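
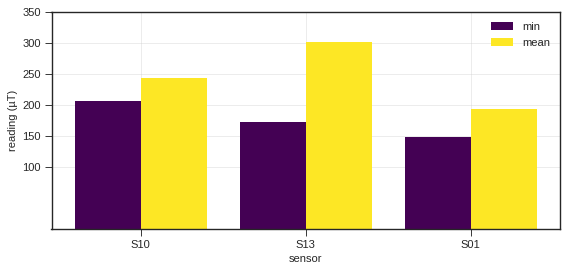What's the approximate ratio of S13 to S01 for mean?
≈ 1.5×

S13 ≈ 300, S01 ≈ 200; 300/200 ≈ 1.5.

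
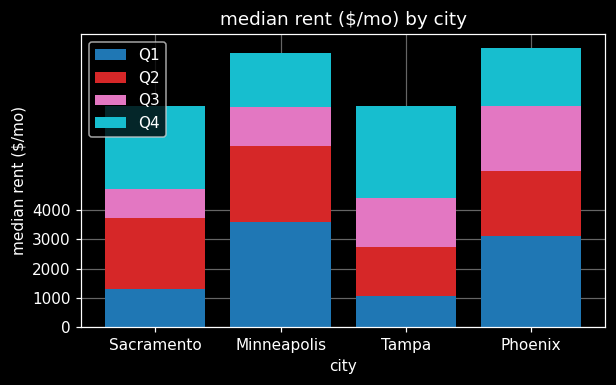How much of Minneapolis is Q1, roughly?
≈ 4000

Q1 top ≈ 4000, bottom ≈ 0; segment ≈ 4000.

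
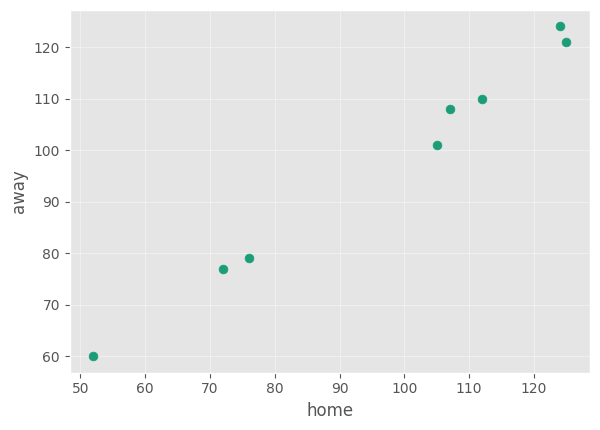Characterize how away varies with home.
positive, strong

Points are positively correlated; strong (|r| ≈ 1.0).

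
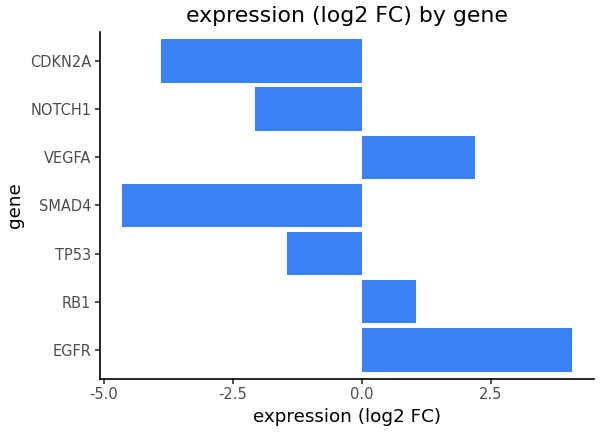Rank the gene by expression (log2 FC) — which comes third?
RB1

Top 4: EGFR ≈ 4, VEGFA ≈ 2, RB1 ≈ 1, TP53 ≈ -1.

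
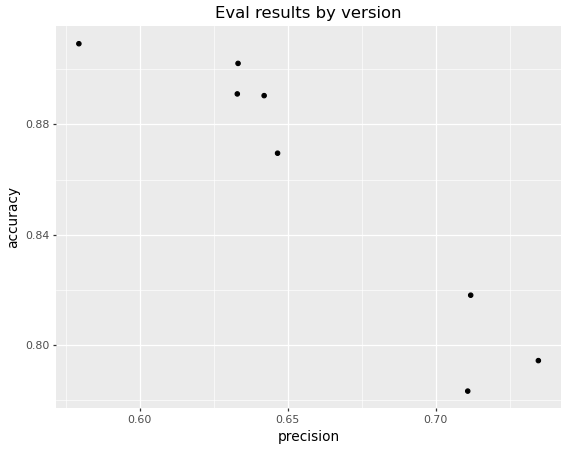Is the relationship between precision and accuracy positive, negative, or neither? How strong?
Points are negatively correlated; strong (|r| ≈ 0.9).

negative, strong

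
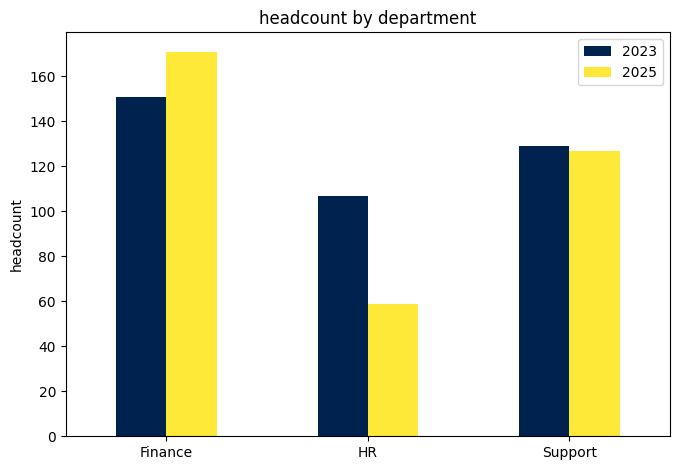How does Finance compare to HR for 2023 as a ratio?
Finance ≈ 160, HR ≈ 100; 160/100 ≈ 1.6.

≈ 1.6×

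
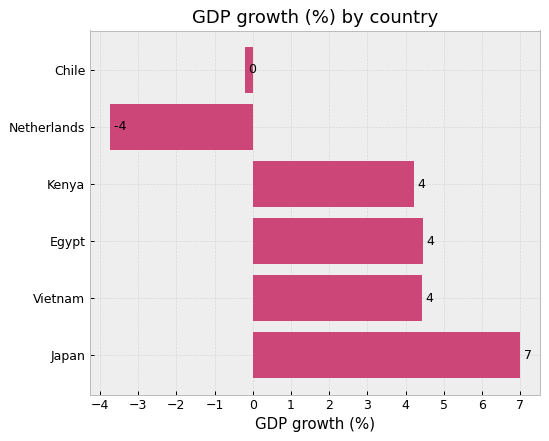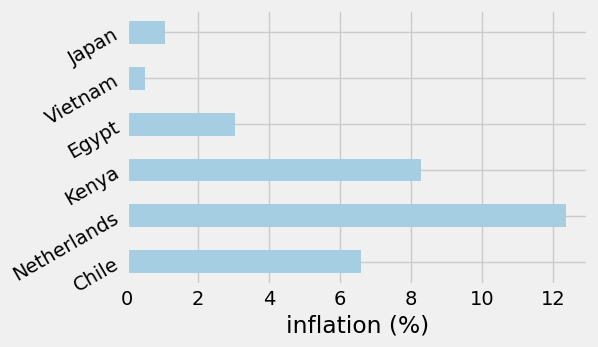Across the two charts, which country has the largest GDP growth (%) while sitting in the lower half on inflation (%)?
Japan

Chart 2 median inflation (%) ≈ 4; below-median countries: Egypt, Vietnam, Japan. Among those, Japan has the highest GDP growth (%) (≈ 7).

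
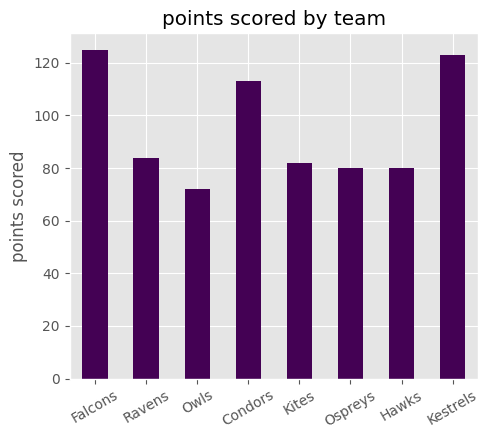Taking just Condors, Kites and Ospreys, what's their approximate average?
(120 + 80 + 80) / 3 ≈ 93.

≈ 93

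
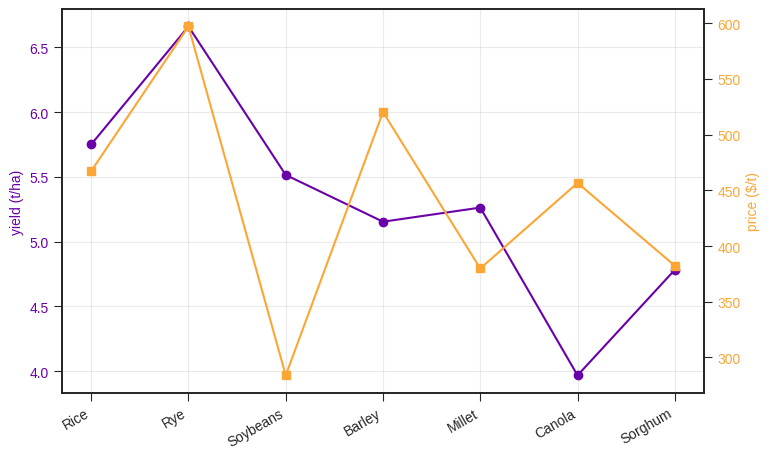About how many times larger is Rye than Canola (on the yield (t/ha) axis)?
Rye ≈ 6.5, Canola ≈ 4.0; 6.5/4.0 ≈ 1.62.

≈ 1.62×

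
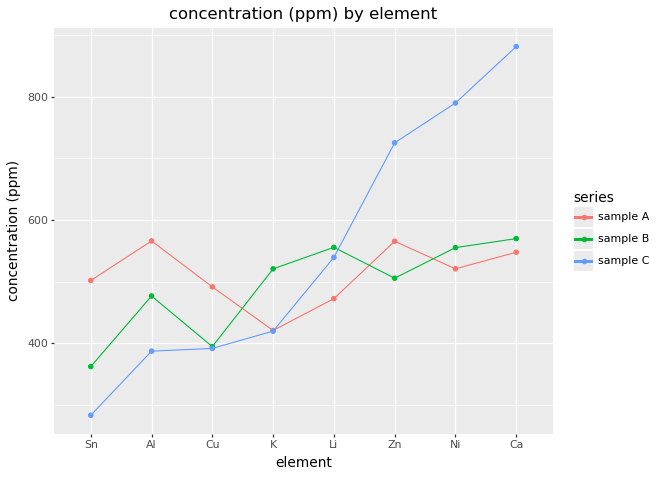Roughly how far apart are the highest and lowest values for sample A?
Max Al ≈ 550, min K ≈ 400; range ≈ 150.

≈ 150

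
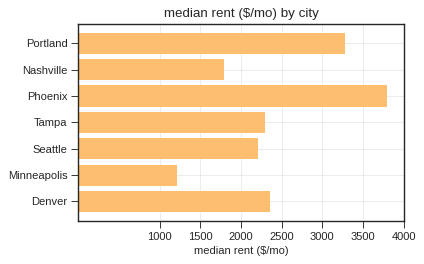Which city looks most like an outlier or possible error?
Phoenix

Phoenix ≈ 4000; the rest sit between ≈ 1000 and ≈ 3500.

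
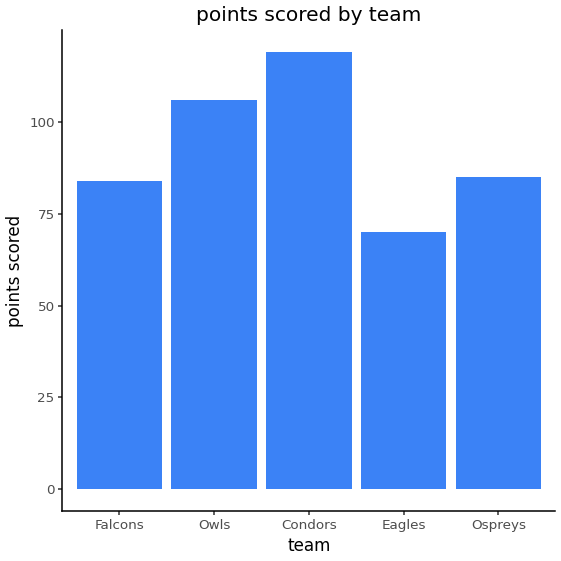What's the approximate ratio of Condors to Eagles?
≈ 1.71×

Condors ≈ 120, Eagles ≈ 70; 120/70 ≈ 1.71.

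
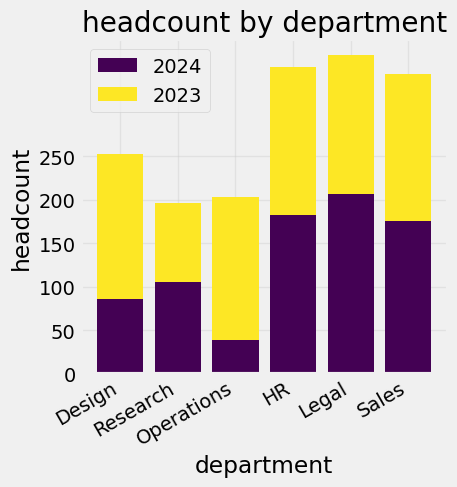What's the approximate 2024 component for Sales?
≈ 200

2024 top ≈ 200, bottom ≈ 0; segment ≈ 200.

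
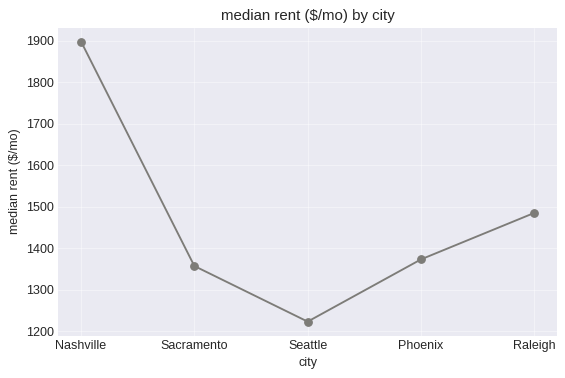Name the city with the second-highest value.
Top 3: Nashville ≈ 1900, Raleigh ≈ 1500, Phoenix ≈ 1400.

Raleigh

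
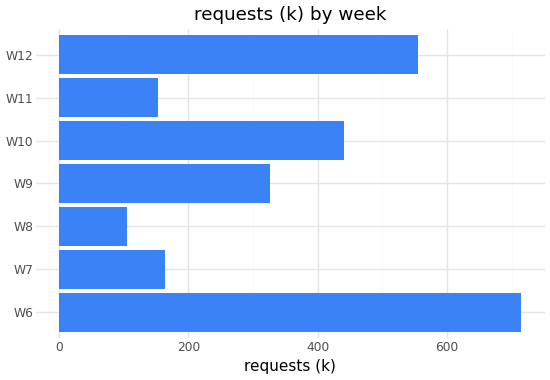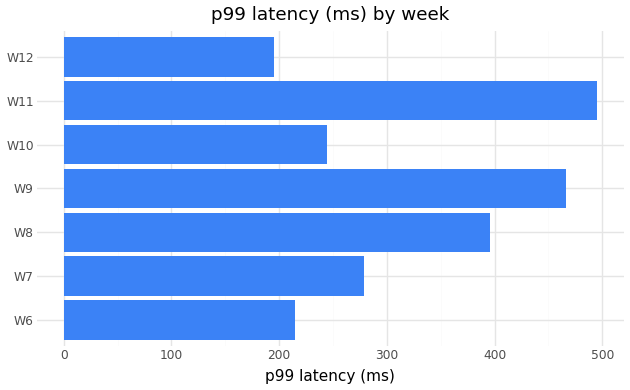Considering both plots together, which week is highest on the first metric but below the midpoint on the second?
W6

Chart 2 median p99 latency (ms) ≈ 300; below-median weeks: W6, W10, W12. Among those, W6 has the highest requests (k) (≈ 700).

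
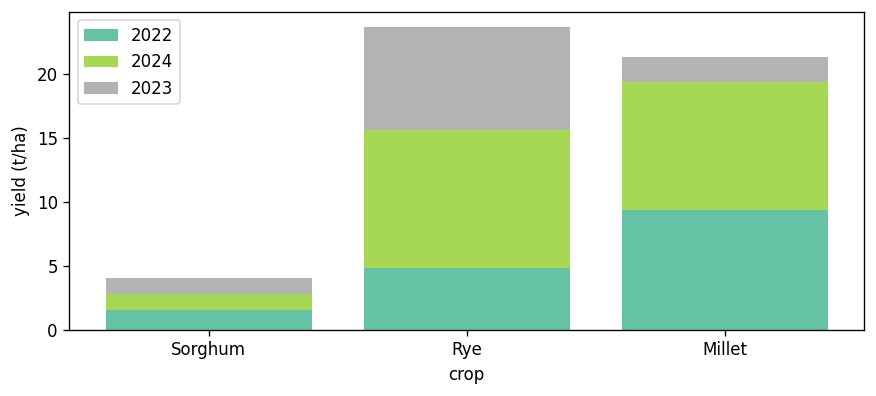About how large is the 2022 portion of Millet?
2022 top ≈ 10, bottom ≈ 0; segment ≈ 10.

≈ 10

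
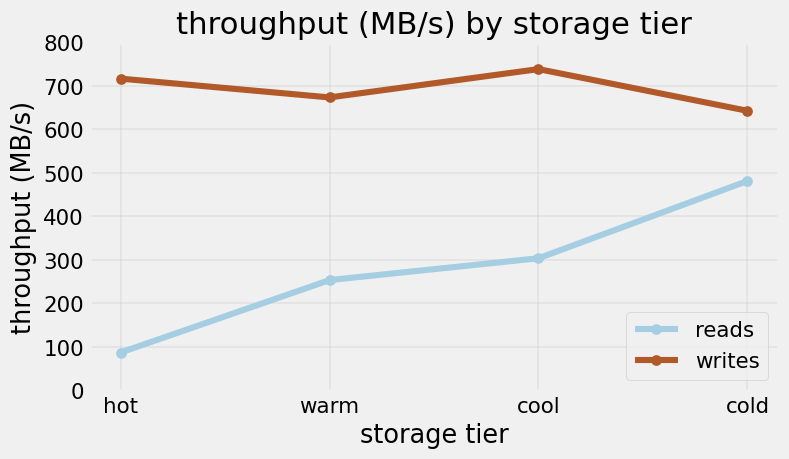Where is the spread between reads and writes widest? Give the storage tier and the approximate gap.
hot, ≈ 600 MB/s

hot: reads ≈ 100, writes ≈ 700 → gap ≈ 600. Next-largest (cool) is only ≈ 400.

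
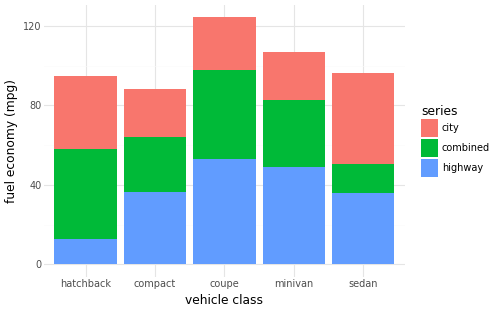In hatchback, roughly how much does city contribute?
≈ 40

city top ≈ 100, bottom ≈ 60; segment ≈ 40.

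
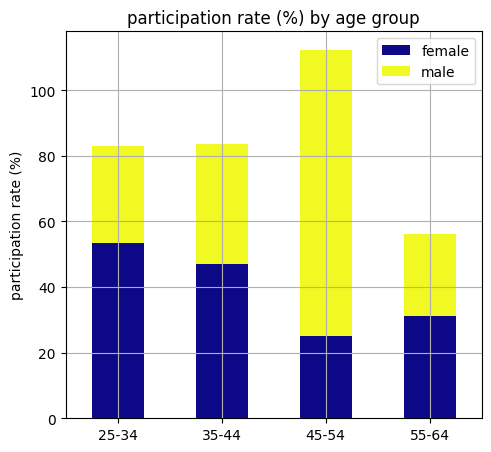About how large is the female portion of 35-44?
≈ 50

female top ≈ 50, bottom ≈ 0; segment ≈ 50.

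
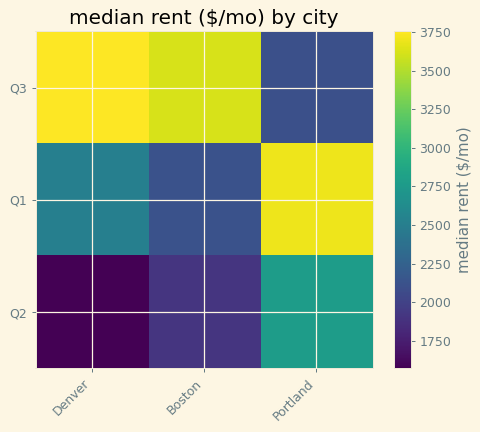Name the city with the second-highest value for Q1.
Top 3 for Q1: Portland ≈ 3600, Denver ≈ 2600, Boston ≈ 2200.

Denver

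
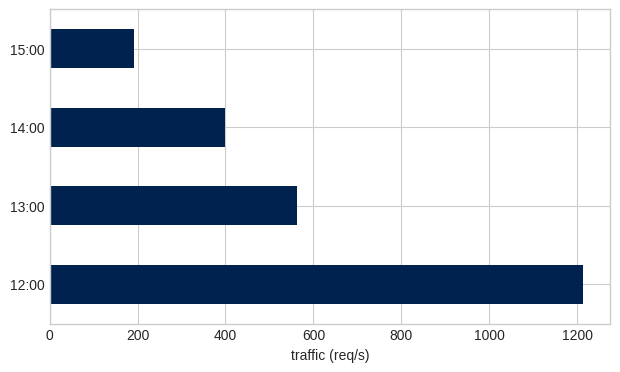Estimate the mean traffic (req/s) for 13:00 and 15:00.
(600 + 200) / 2 ≈ 400.

≈ 400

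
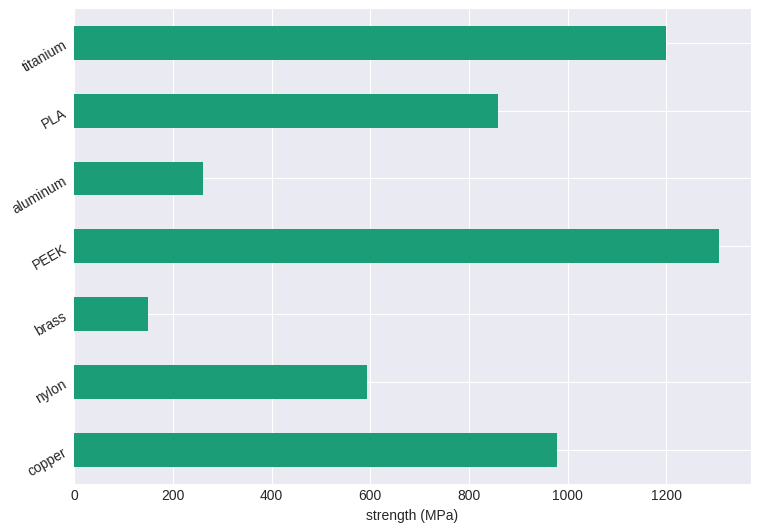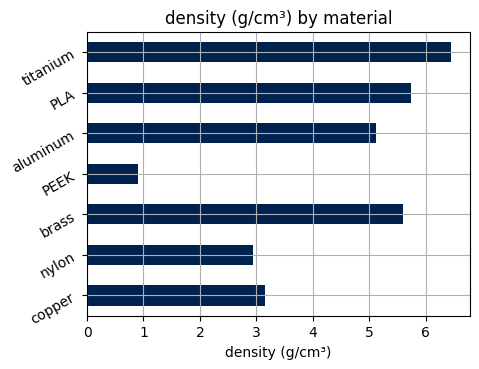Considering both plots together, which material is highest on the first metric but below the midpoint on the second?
Chart 2 median density (g/cm³) ≈ 5; below-median materials: copper, nylon, PEEK. Among those, PEEK has the highest strength (MPa) (≈ 1400).

PEEK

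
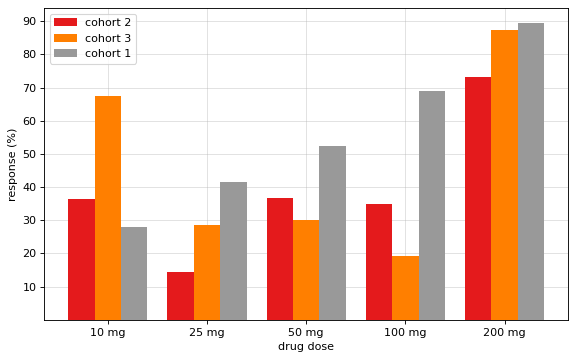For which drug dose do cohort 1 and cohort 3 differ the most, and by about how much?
100 mg, ≈ 50 %

100 mg: cohort 1 ≈ 70, cohort 3 ≈ 20 → gap ≈ 50. Next-largest (10 mg) is only ≈ 40.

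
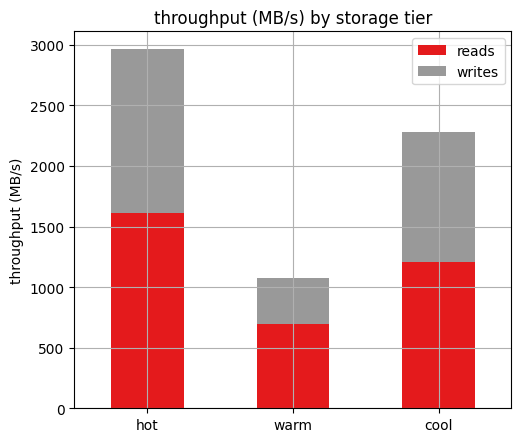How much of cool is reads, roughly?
≈ 1000

reads top ≈ 1000, bottom ≈ 0; segment ≈ 1000.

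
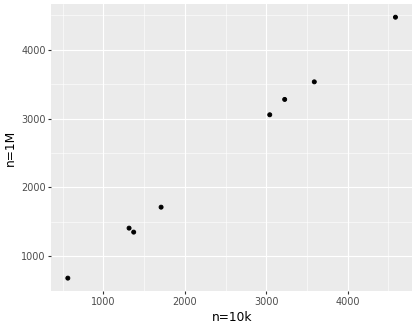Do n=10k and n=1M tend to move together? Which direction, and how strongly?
Points are positively correlated; strong (|r| ≈ 1.0).

positive, strong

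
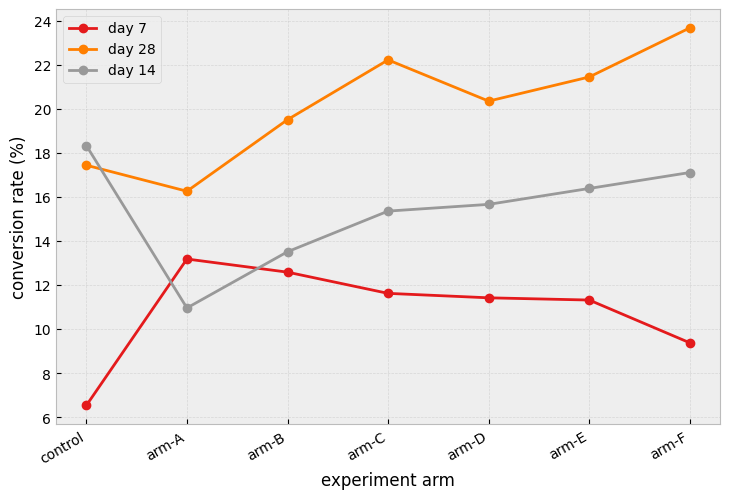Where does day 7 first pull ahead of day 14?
arm-A

control: day 7 ≈ 6 vs day 14 ≈ 18 (not yet); arm-A: day 7 ≈ 14 vs day 14 ≈ 10 (first crossover).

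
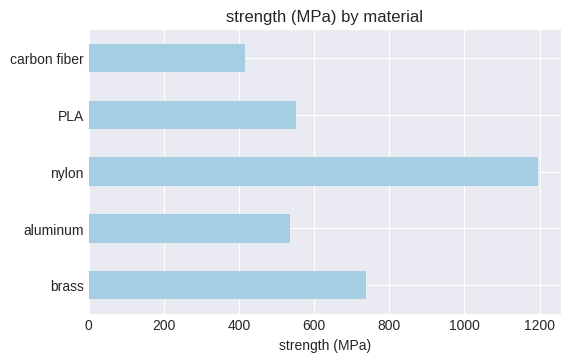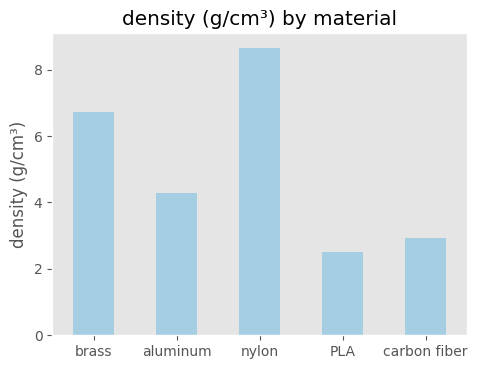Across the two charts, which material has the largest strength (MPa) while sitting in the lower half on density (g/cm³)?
PLA

Chart 2 median density (g/cm³) ≈ 4; below-median materials: PLA, carbon fiber. Among those, PLA has the highest strength (MPa) (≈ 600).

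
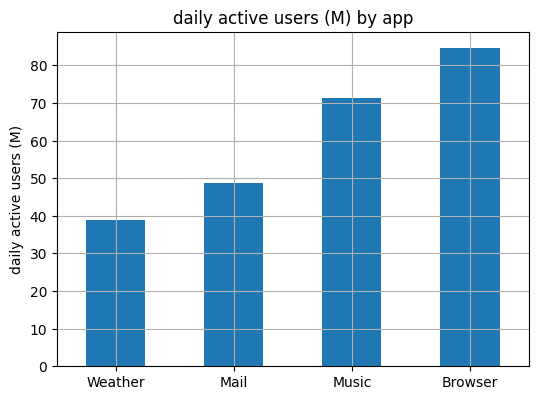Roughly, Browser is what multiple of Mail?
≈ 1.6×

Browser ≈ 80, Mail ≈ 50; 80/50 ≈ 1.6.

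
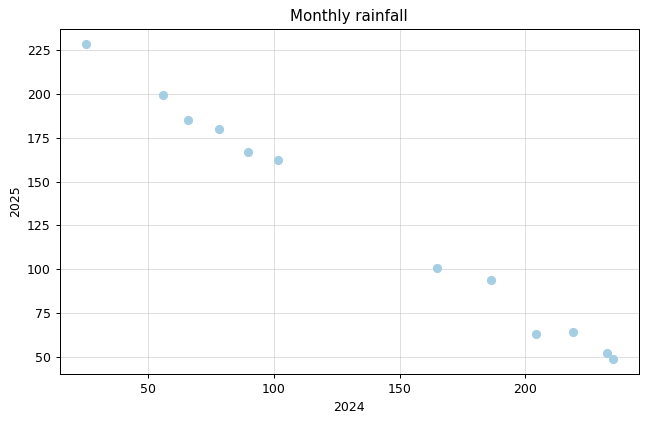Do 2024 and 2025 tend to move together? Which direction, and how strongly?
negative, strong

Points are negatively correlated; strong (|r| ≈ 1.0).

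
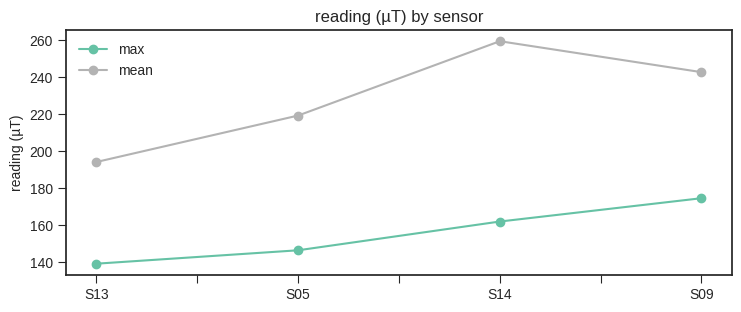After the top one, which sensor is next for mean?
S09

Top 3 for mean: S14 ≈ 260, S09 ≈ 240, S05 ≈ 220.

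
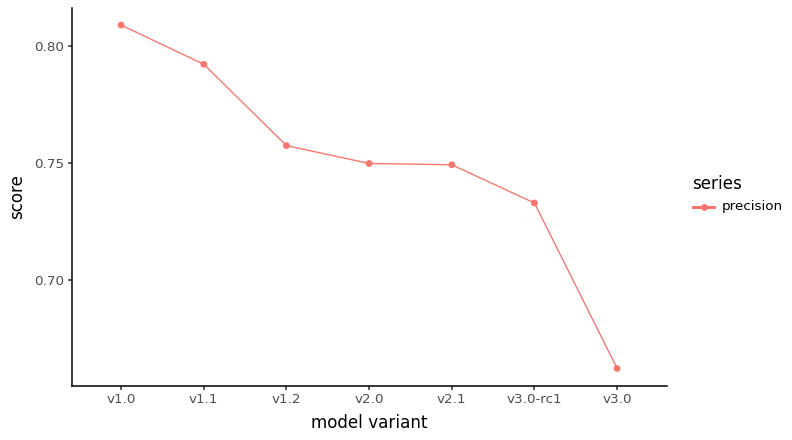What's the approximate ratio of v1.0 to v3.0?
≈ 1.21×

v1.0 ≈ 0.80, v3.0 ≈ 0.66; 0.80/0.66 ≈ 1.21.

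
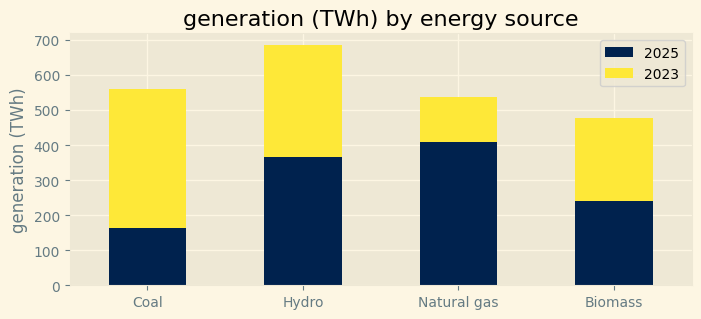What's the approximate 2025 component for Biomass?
≈ 200

2025 top ≈ 200, bottom ≈ 0; segment ≈ 200.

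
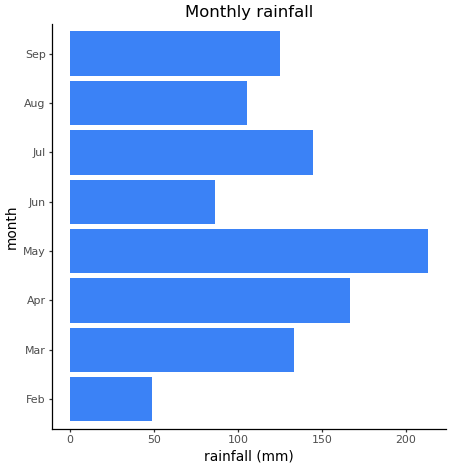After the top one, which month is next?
Apr

Top 3: May ≈ 220, Apr ≈ 160, Jul ≈ 140.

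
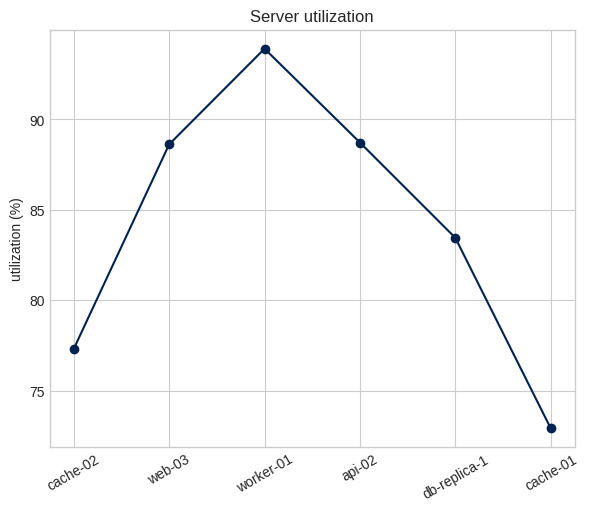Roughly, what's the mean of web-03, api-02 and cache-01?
≈ 83

(88 + 88 + 72) / 3 ≈ 83.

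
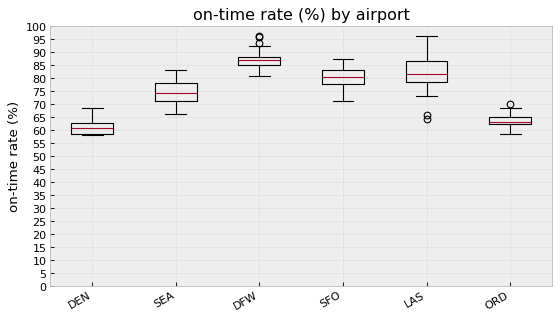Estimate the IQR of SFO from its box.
Q3 ≈ 85, Q1 ≈ 80; IQR ≈ 5.

≈ 5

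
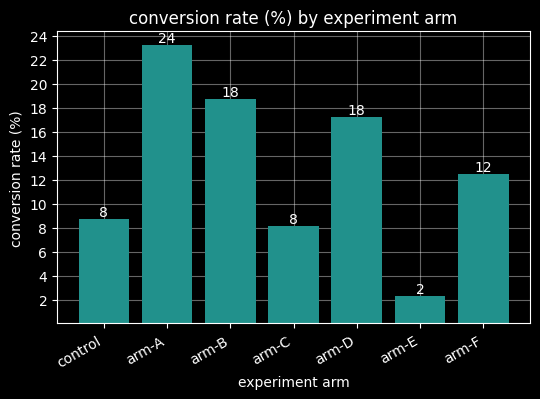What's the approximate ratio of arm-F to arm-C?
arm-F ≈ 12, arm-C ≈ 8; 12/8 ≈ 1.5.

≈ 1.5×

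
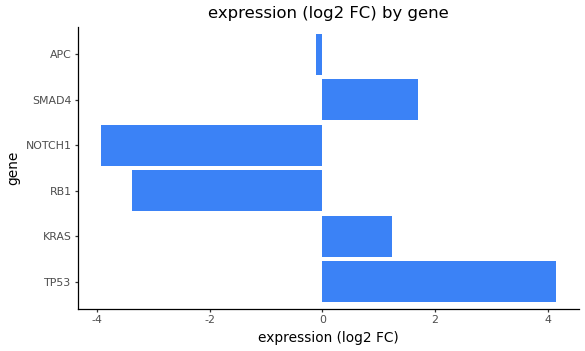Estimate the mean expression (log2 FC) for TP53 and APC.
≈ 2

(4 + 0) / 2 ≈ 2.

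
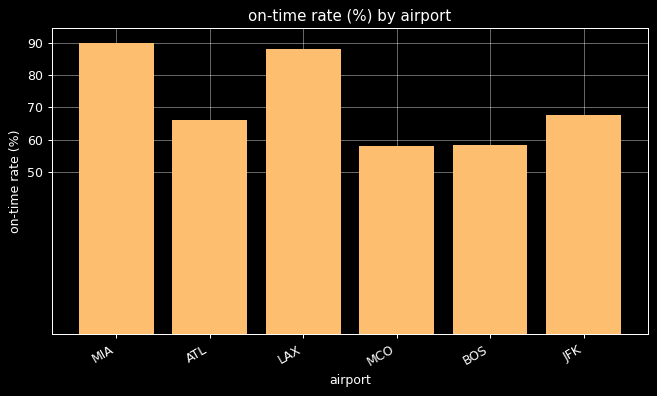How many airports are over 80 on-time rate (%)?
Above 80: MIA, LAX.

2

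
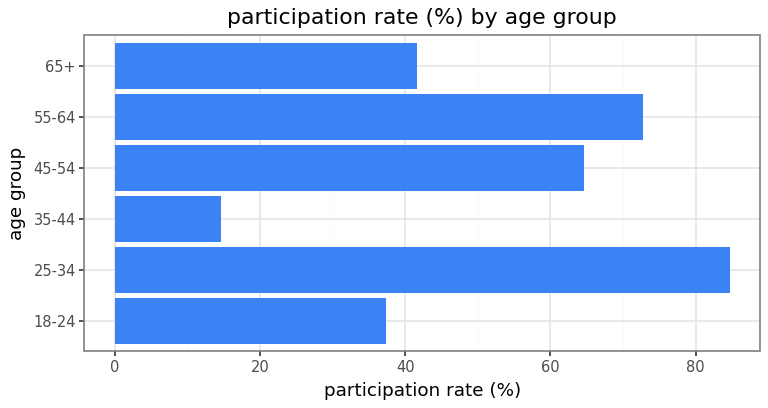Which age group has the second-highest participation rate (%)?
Top 3: 25-34 ≈ 80, 55-64 ≈ 70, 45-54 ≈ 60.

55-64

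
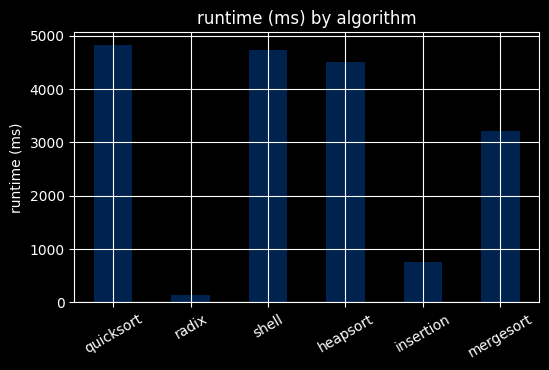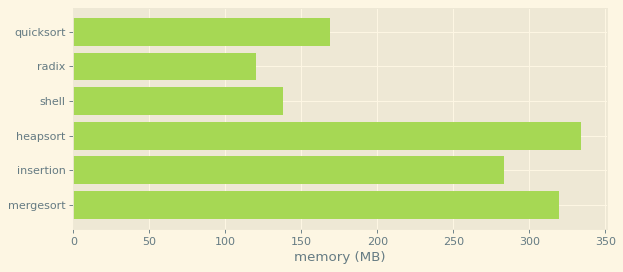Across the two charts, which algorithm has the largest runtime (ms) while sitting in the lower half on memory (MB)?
quicksort

Chart 2 median memory (MB) ≈ 250; below-median algorithms: quicksort, radix, shell. Among those, quicksort has the highest runtime (ms) (≈ 5000).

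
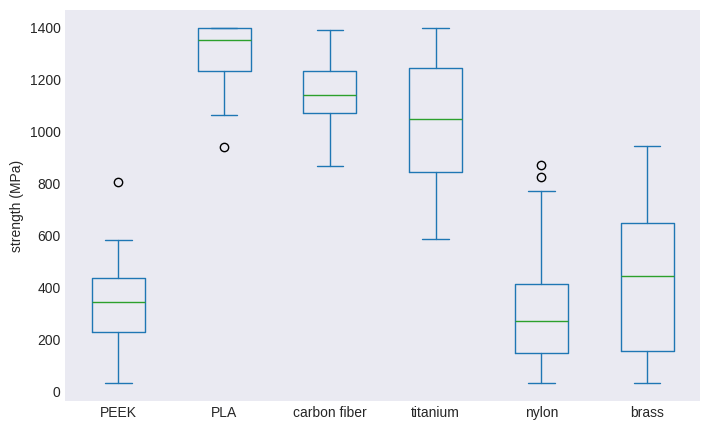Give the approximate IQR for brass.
Q3 ≈ 600, Q1 ≈ 200; IQR ≈ 400.

≈ 400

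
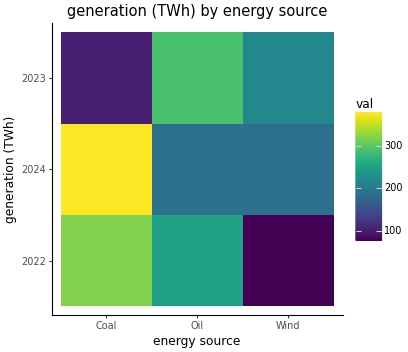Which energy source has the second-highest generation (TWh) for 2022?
Oil

Top 3 for 2022: Coal ≈ 300, Oil ≈ 250, Wind ≈ 50.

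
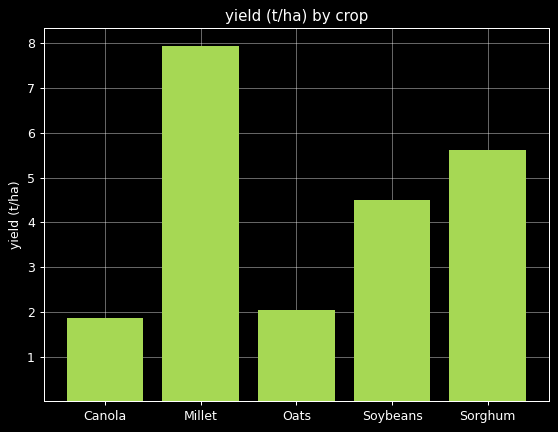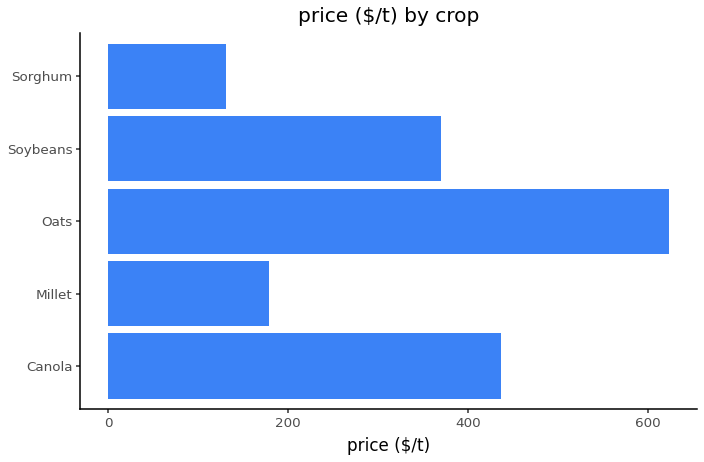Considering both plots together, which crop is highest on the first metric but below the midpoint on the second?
Chart 2 median price ($/t) ≈ 400; below-median crops: Millet, Sorghum. Among those, Millet has the highest yield (t/ha) (≈ 8).

Millet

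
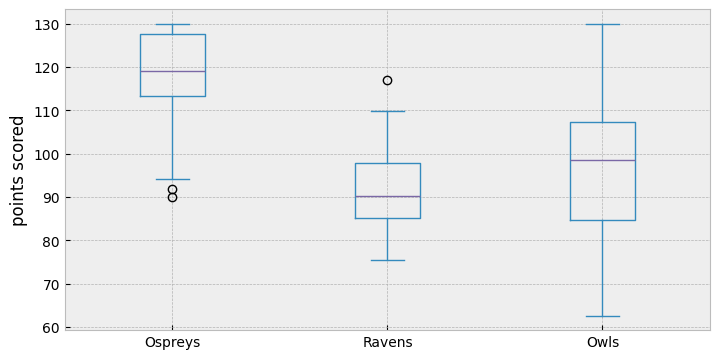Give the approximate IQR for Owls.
Q3 ≈ 105, Q1 ≈ 85; IQR ≈ 20.

≈ 20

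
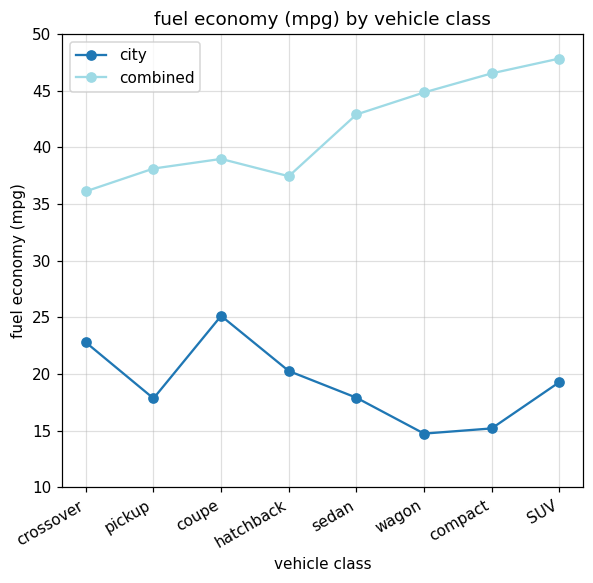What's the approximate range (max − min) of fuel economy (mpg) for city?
Max coupe ≈ 25, min wagon ≈ 15; range ≈ 10.

≈ 10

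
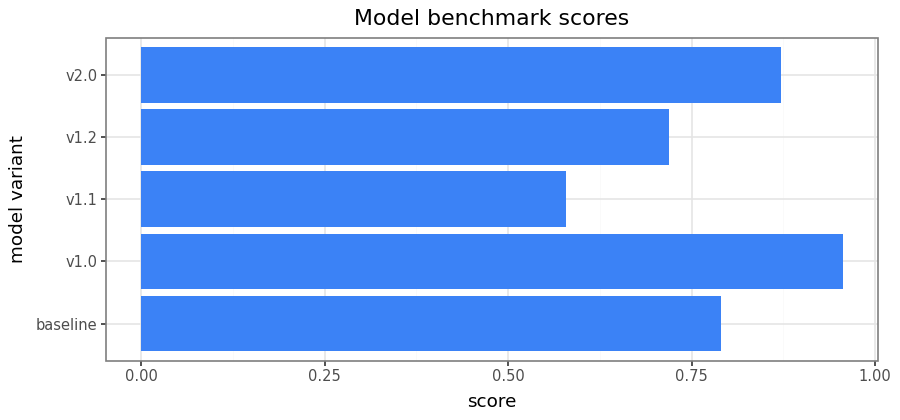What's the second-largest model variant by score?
Top 3: v1.0 ≈ 1.0, v2.0 ≈ 0.9, baseline ≈ 0.8.

v2.0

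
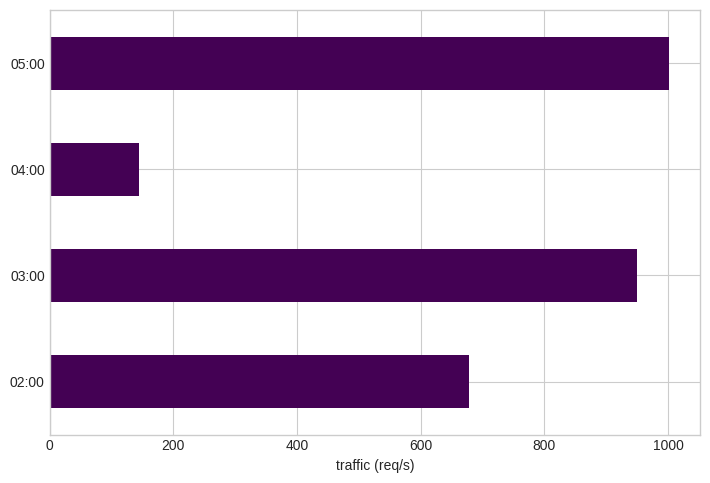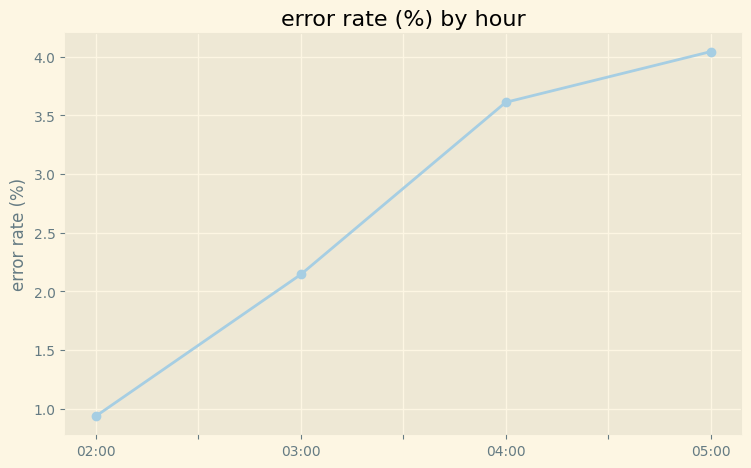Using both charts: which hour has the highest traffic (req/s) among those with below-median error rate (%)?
Chart 2 median error rate (%) ≈ 3; below-median hours: 02:00, 03:00. Among those, 03:00 has the highest traffic (req/s) (≈ 1000).

03:00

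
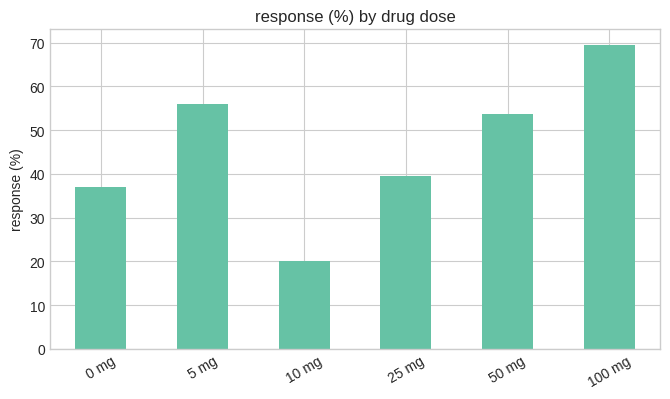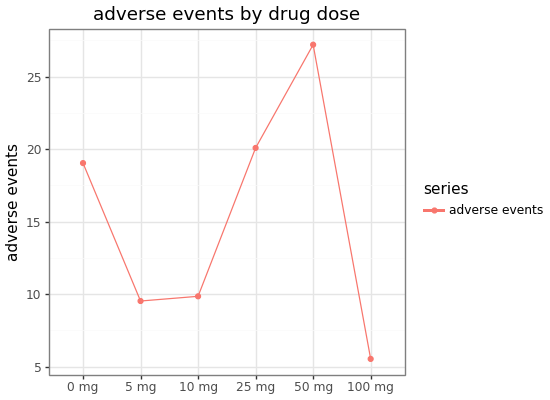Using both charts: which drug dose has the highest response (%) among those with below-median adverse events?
100 mg

Chart 2 median adverse events ≈ 15; below-median drug doses: 5 mg, 10 mg, 100 mg. Among those, 100 mg has the highest response (%) (≈ 70).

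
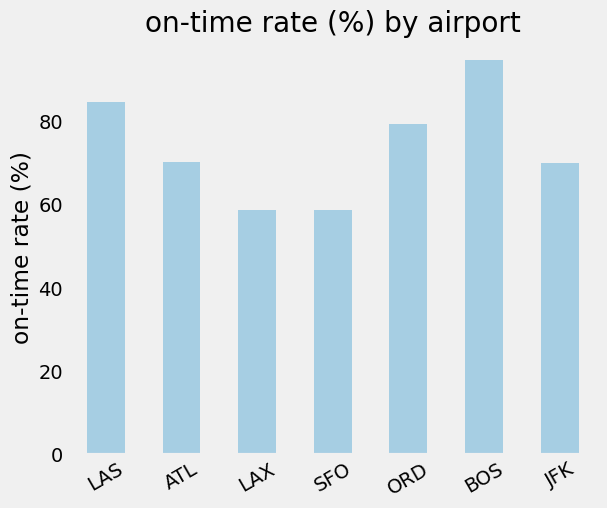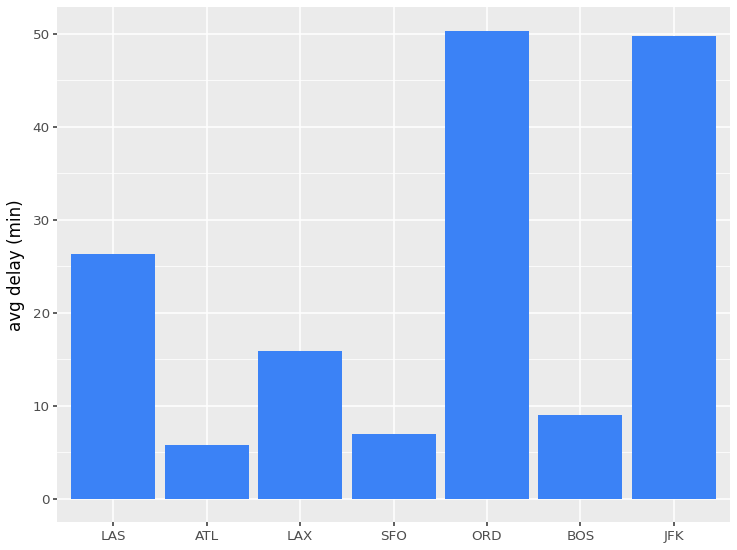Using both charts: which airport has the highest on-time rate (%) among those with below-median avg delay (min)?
BOS

Chart 2 median avg delay (min) ≈ 15; below-median airports: ATL, SFO, BOS. Among those, BOS has the highest on-time rate (%) (≈ 90).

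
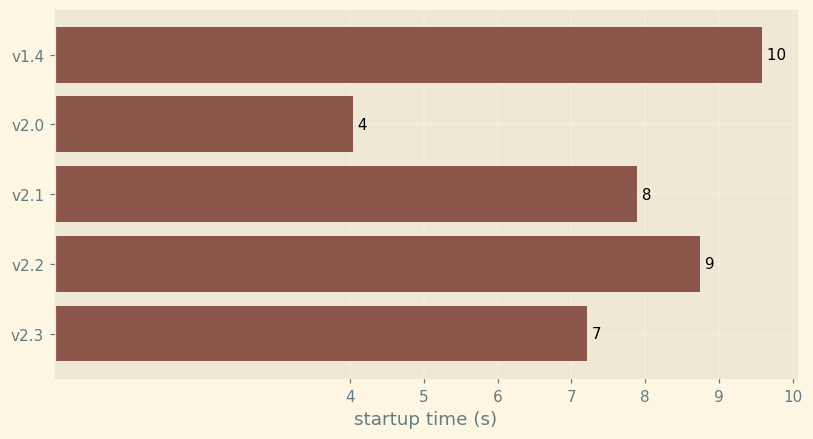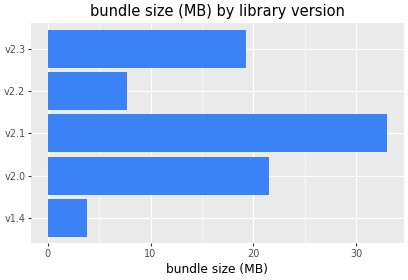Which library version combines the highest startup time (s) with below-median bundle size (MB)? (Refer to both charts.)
Chart 2 median bundle size (MB) ≈ 20; below-median library versions: v1.4, v2.2. Among those, v1.4 has the highest startup time (s) (≈ 10).

v1.4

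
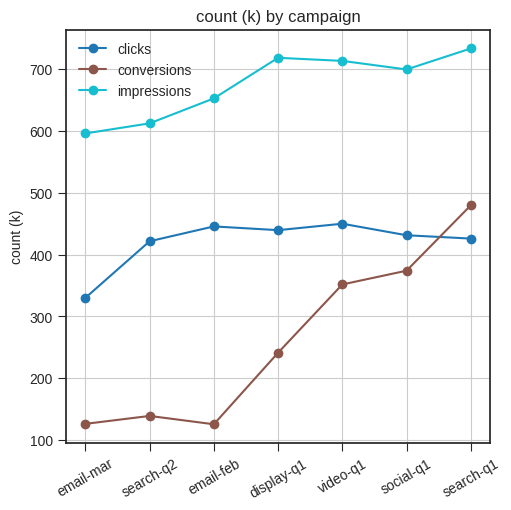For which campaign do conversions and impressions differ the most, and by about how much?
email-feb: conversions ≈ 100, impressions ≈ 700 → gap ≈ 600. Next-largest (display-q1) is only ≈ 500.

email-feb, ≈ 600 k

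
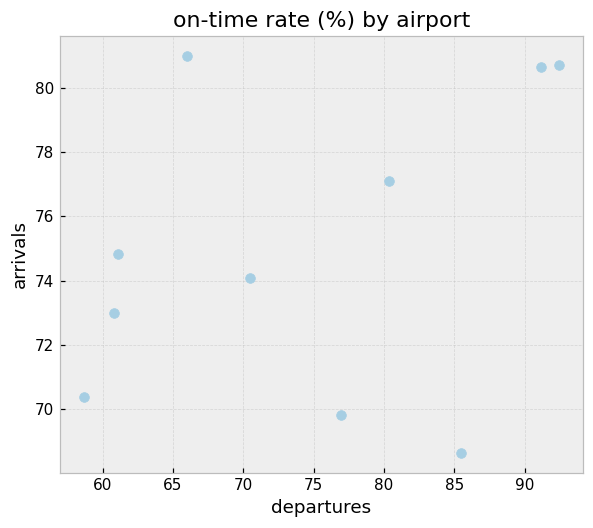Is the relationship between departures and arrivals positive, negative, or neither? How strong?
Points are positively correlated; weak (|r| ≈ 0.3).

positive, weak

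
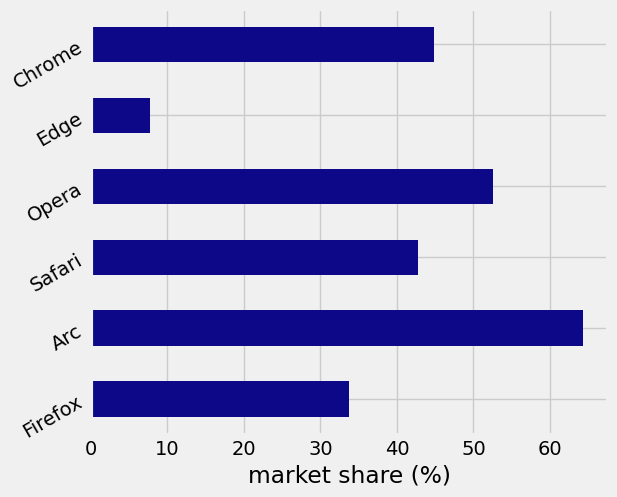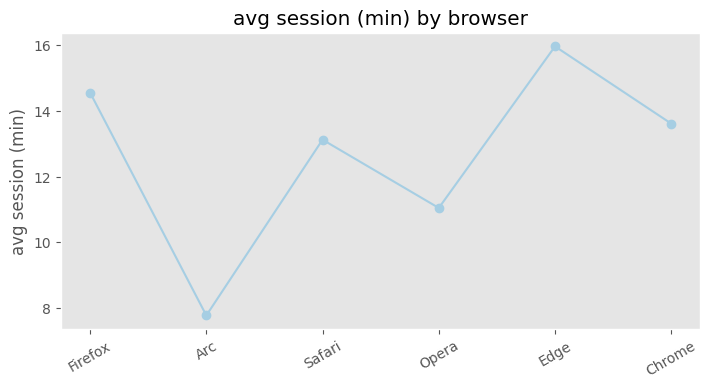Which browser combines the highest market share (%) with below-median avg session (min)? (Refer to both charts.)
Arc

Chart 2 median avg session (min) ≈ 14; below-median browsers: Arc, Safari, Opera. Among those, Arc has the highest market share (%) (≈ 60).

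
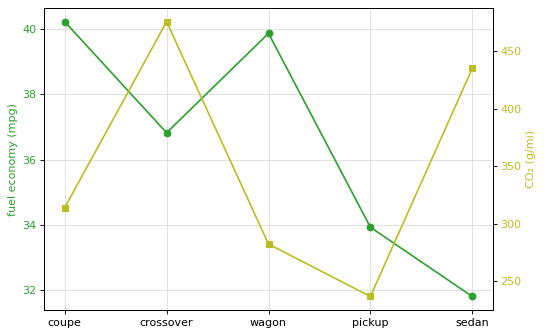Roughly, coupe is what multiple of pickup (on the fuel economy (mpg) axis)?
coupe ≈ 40, pickup ≈ 34; 40/34 ≈ 1.18.

≈ 1.18×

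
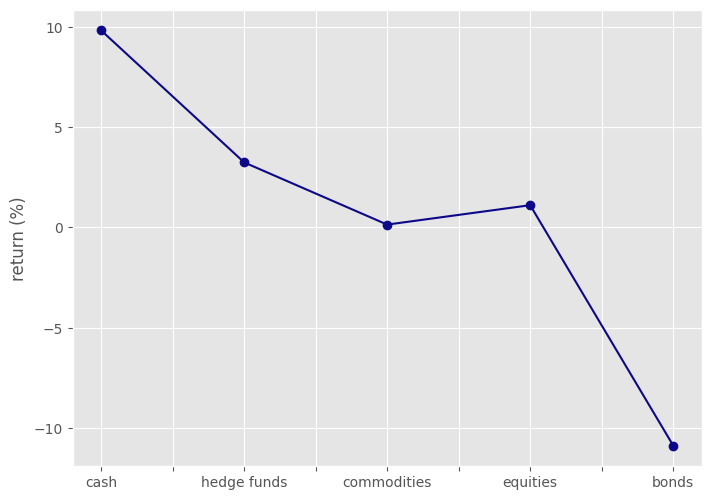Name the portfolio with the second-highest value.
hedge funds

Top 3: cash ≈ 10, hedge funds ≈ 4, equities ≈ 2.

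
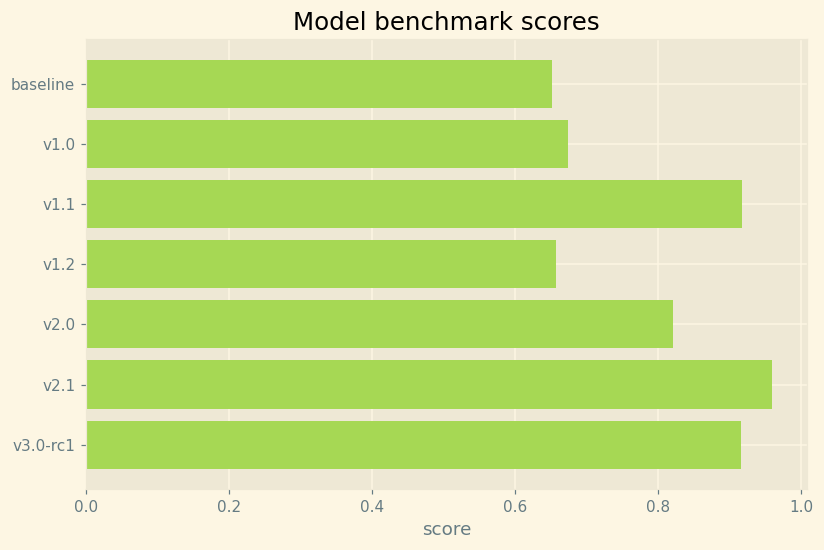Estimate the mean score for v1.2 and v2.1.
(0.7 + 1.0) / 2 ≈ 0.85.

≈ 0.85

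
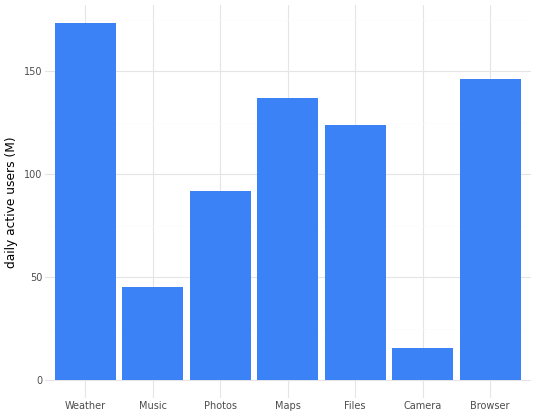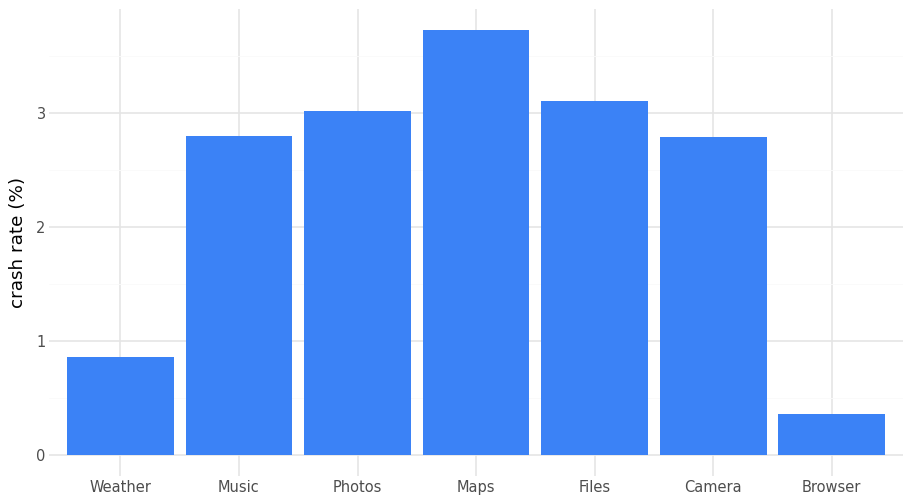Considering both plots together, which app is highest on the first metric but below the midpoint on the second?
Chart 2 median crash rate (%) ≈ 3; below-median apps: Weather, Camera, Browser. Among those, Weather has the highest daily active users (M) (≈ 180).

Weather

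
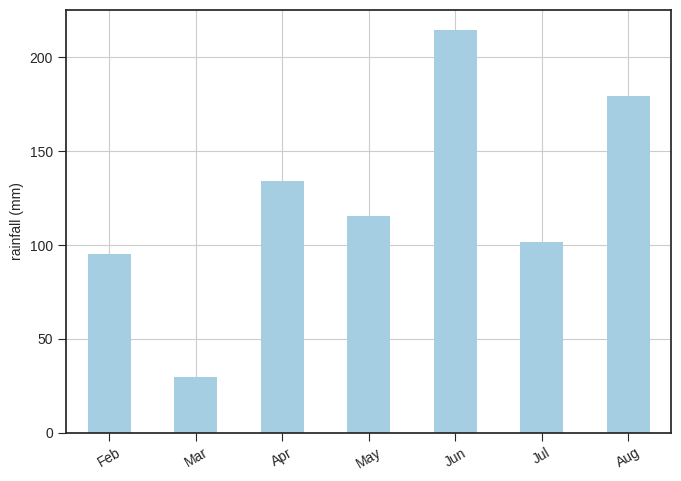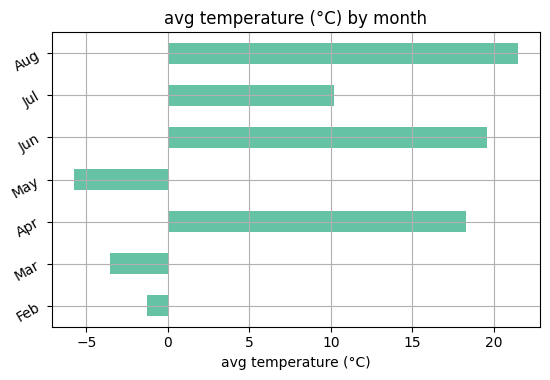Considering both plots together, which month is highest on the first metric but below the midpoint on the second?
May

Chart 2 median avg temperature (°C) ≈ 10; below-median months: Feb, Mar, May. Among those, May has the highest rainfall (mm) (≈ 120).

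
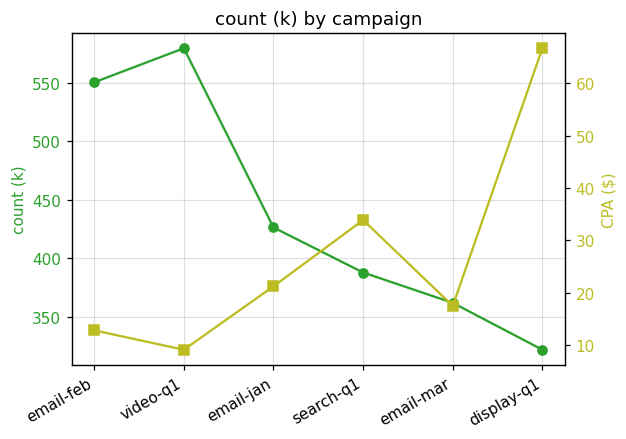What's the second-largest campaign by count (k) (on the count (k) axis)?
Top 3 (on the count (k) axis): video-q1 ≈ 575, email-feb ≈ 550, email-jan ≈ 425.

email-feb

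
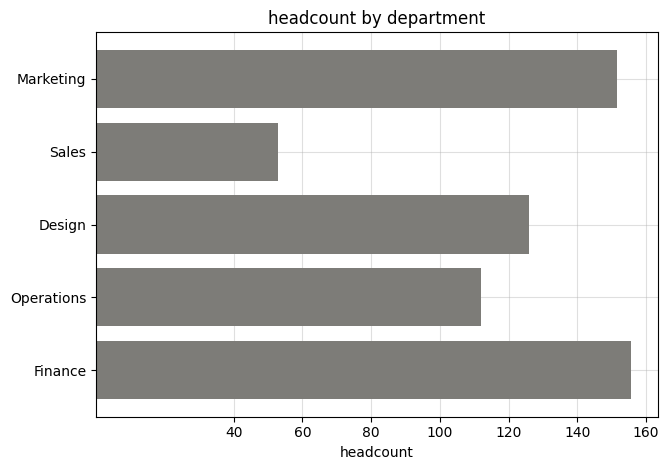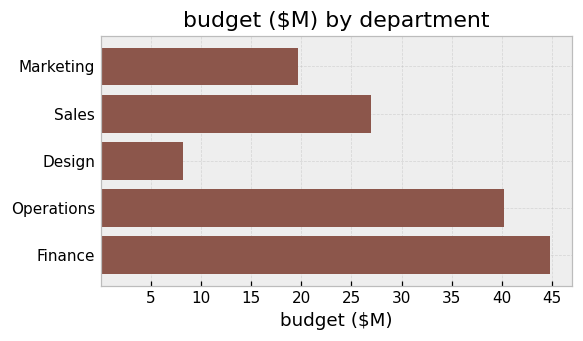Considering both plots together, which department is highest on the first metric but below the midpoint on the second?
Chart 2 median budget ($M) ≈ 25; below-median departments: Marketing, Design. Among those, Marketing has the highest headcount (≈ 160).

Marketing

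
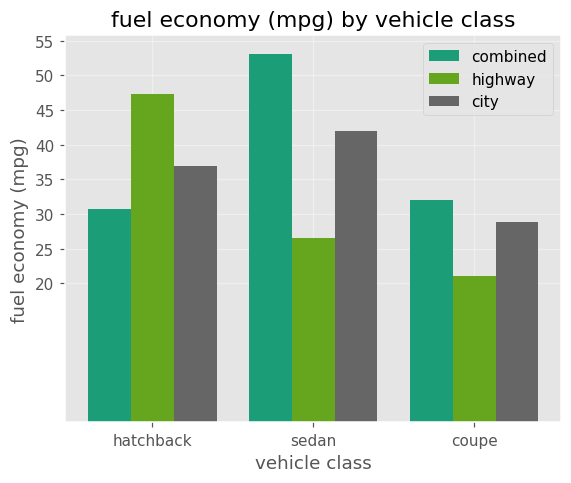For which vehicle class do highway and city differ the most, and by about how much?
sedan, ≈ 15 mpg

sedan: highway ≈ 25, city ≈ 40 → gap ≈ 15. Next-largest (hatchback) is only ≈ 10.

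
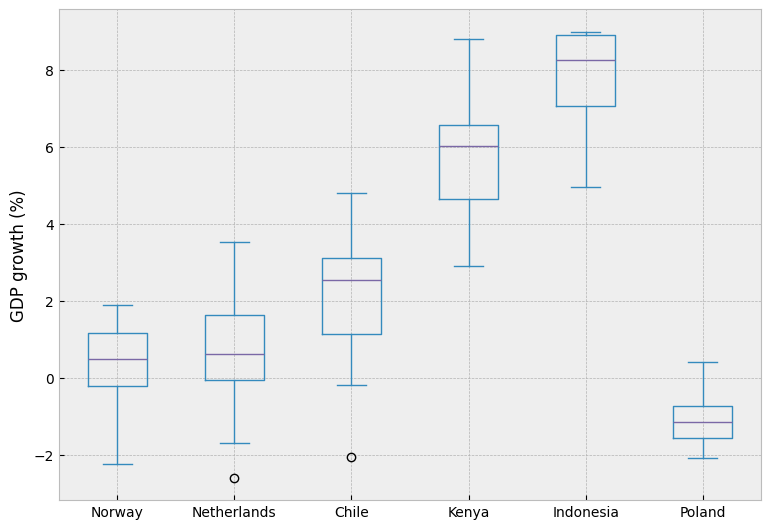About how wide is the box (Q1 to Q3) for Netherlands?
≈ 2

Q3 ≈ 2, Q1 ≈ 0; IQR ≈ 2.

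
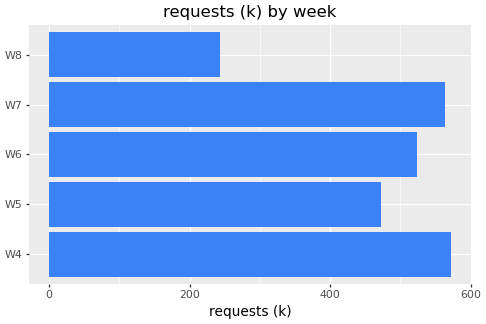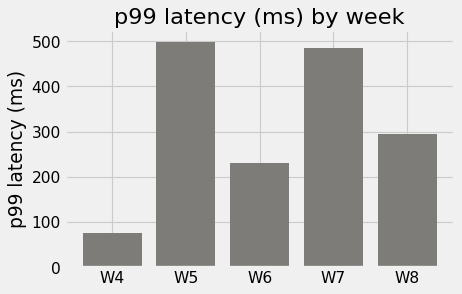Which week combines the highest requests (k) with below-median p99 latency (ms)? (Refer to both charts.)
Chart 2 median p99 latency (ms) ≈ 300; below-median weeks: W4, W6. Among those, W4 has the highest requests (k) (≈ 600).

W4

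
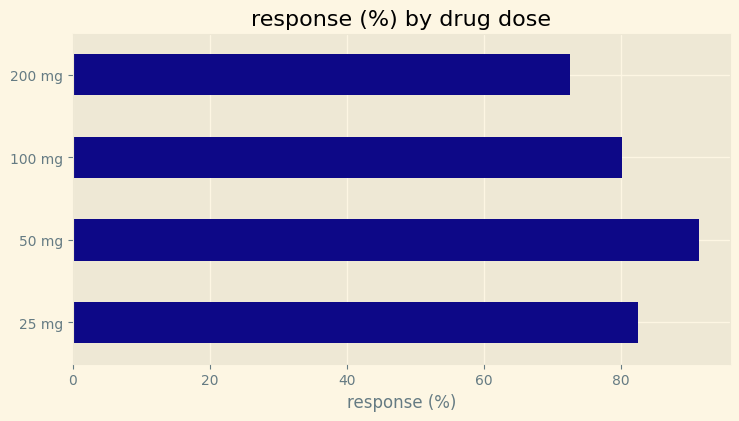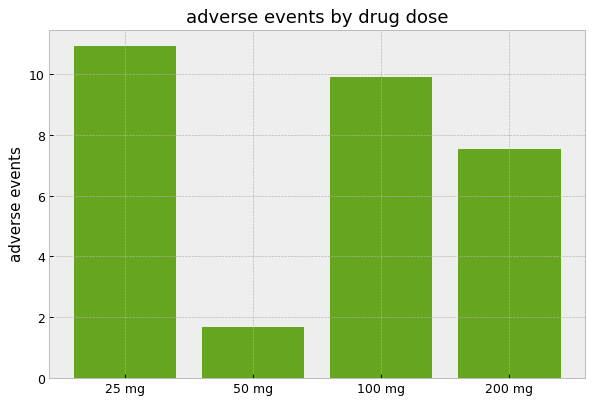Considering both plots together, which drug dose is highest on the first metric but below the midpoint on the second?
50 mg

Chart 2 median adverse events ≈ 8; below-median drug doses: 50 mg, 200 mg. Among those, 50 mg has the highest response (%) (≈ 90).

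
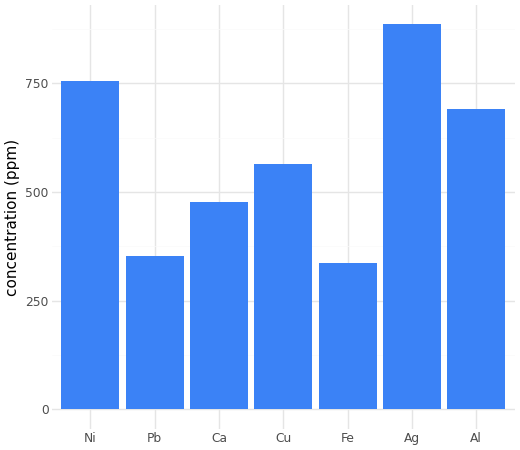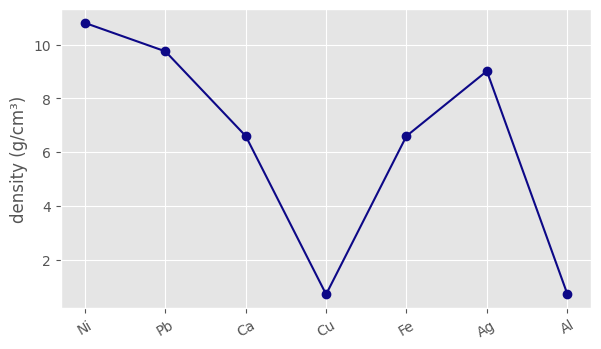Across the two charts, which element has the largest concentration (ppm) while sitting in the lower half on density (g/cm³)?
Chart 2 median density (g/cm³) ≈ 7; below-median elements: Ca, Cu, Al. Among those, Al has the highest concentration (ppm) (≈ 700).

Al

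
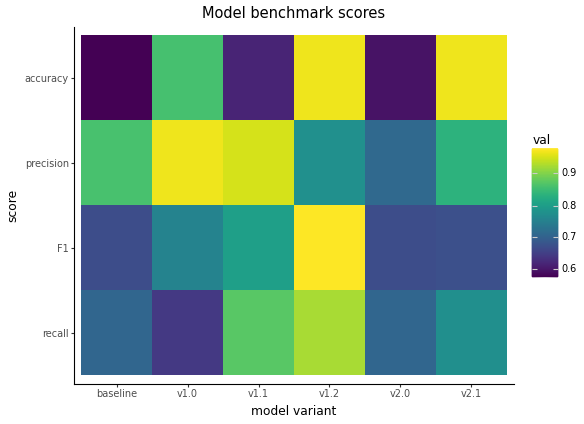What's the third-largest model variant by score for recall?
Top 4 for recall: v1.2 ≈ 0.95, v1.1 ≈ 0.85, v2.1 ≈ 0.75, baseline ≈ 0.70.

v2.1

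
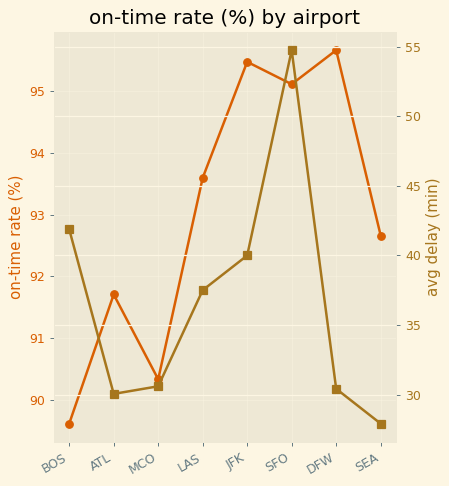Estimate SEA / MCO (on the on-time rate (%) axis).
≈ 1.03×

SEA ≈ 93, MCO ≈ 90; 93/90 ≈ 1.03.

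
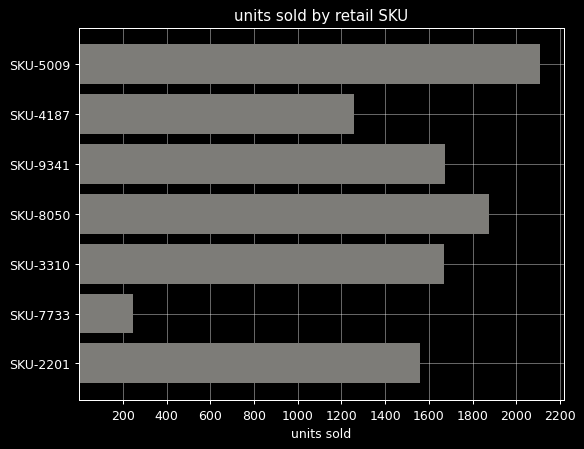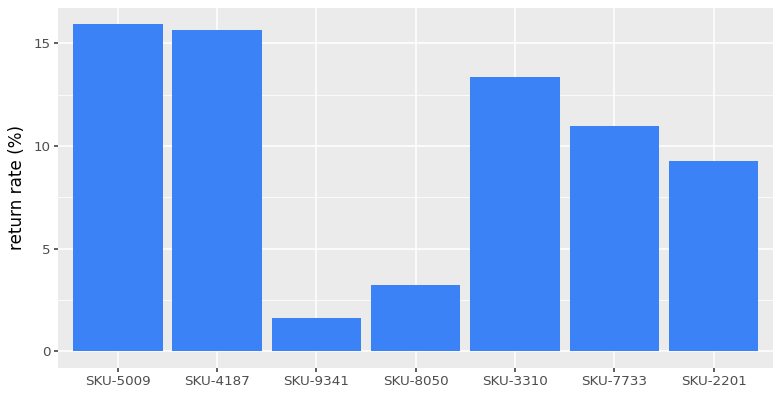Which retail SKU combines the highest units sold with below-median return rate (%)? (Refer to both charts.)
Chart 2 median return rate (%) ≈ 10; below-median retail SKUs: SKU-9341, SKU-8050, SKU-2201. Among those, SKU-8050 has the highest units sold (≈ 1800).

SKU-8050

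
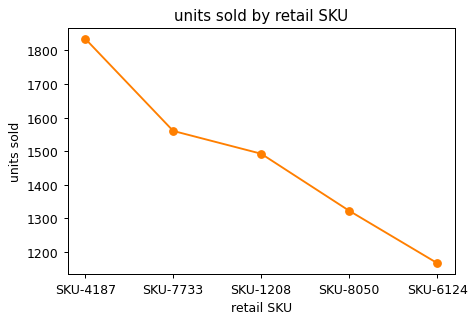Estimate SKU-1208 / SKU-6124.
SKU-1208 ≈ 1500, SKU-6124 ≈ 1200; 1500/1200 ≈ 1.25.

≈ 1.25×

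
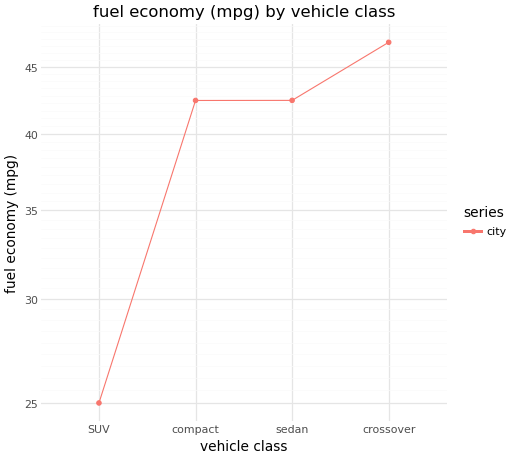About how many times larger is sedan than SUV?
≈ 1.75×

sedan ≈ 42, SUV ≈ 24; 42/24 ≈ 1.75.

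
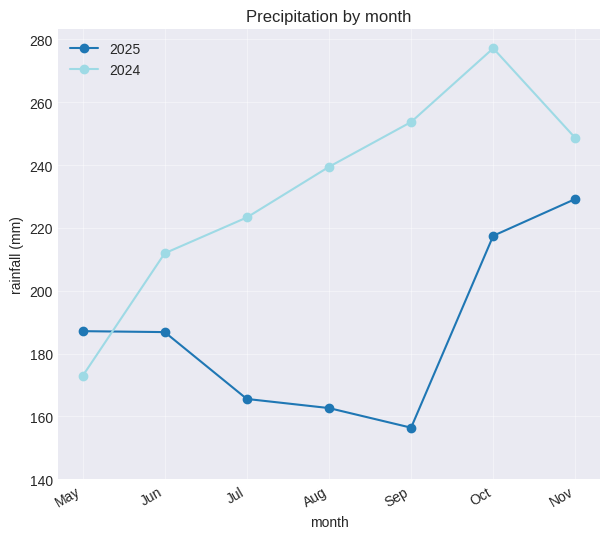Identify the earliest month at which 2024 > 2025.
May: 2024 ≈ 180 vs 2025 ≈ 180 (not yet); Jun: 2024 ≈ 220 vs 2025 ≈ 180 (first crossover).

Jun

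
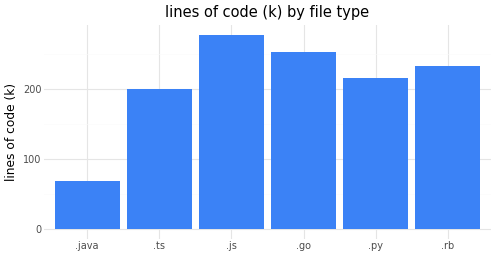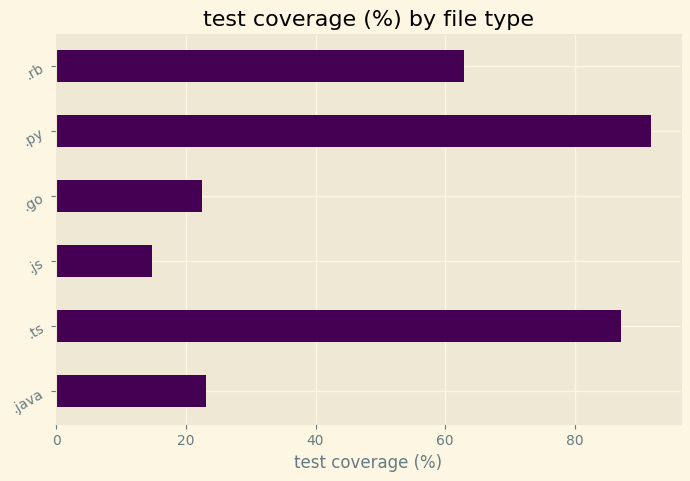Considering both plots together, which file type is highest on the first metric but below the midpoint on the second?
.js

Chart 2 median test coverage (%) ≈ 40; below-median file types: .java, .js, .go. Among those, .js has the highest lines of code (k) (≈ 300).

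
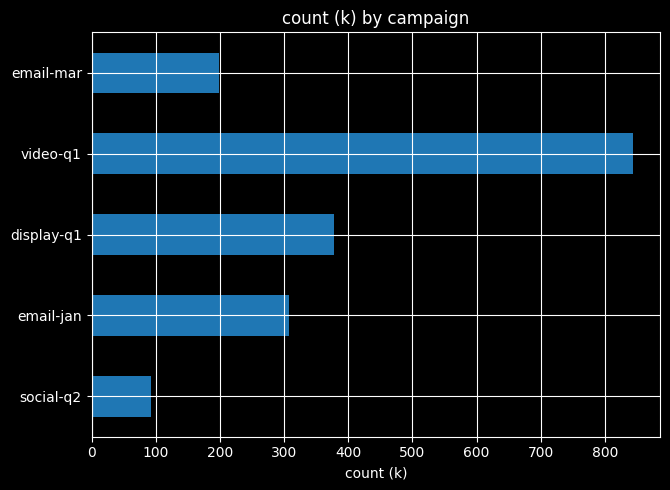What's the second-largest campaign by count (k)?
display-q1

Top 3: video-q1 ≈ 800, display-q1 ≈ 400, email-jan ≈ 300.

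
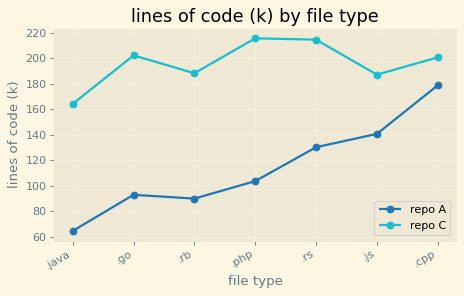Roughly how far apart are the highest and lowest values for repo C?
≈ 60

Max .php ≈ 220, min .java ≈ 160; range ≈ 60.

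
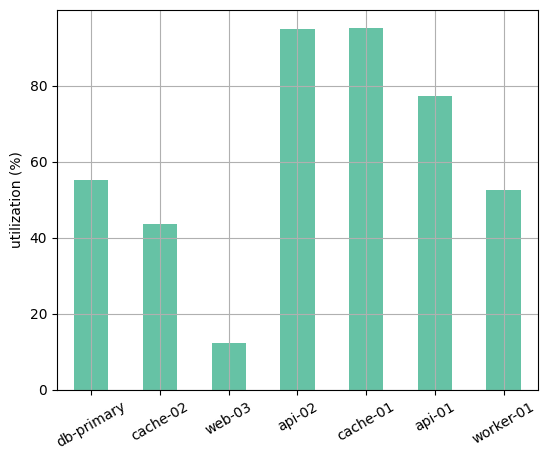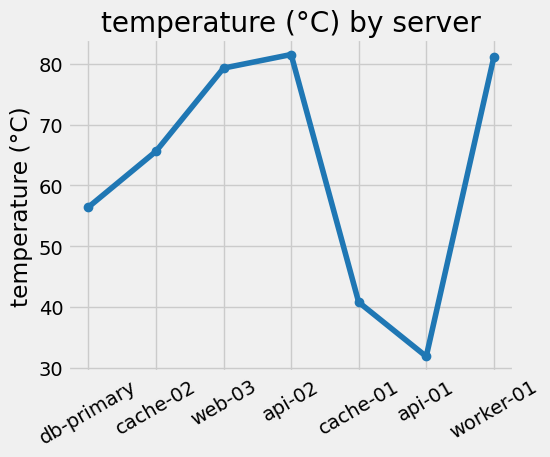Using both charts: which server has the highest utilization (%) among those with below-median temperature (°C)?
Chart 2 median temperature (°C) ≈ 70; below-median servers: db-primary, cache-01, api-01. Among those, cache-01 has the highest utilization (%) (≈ 100).

cache-01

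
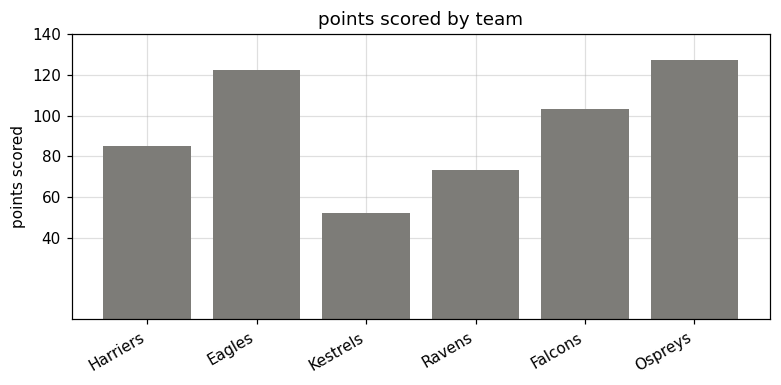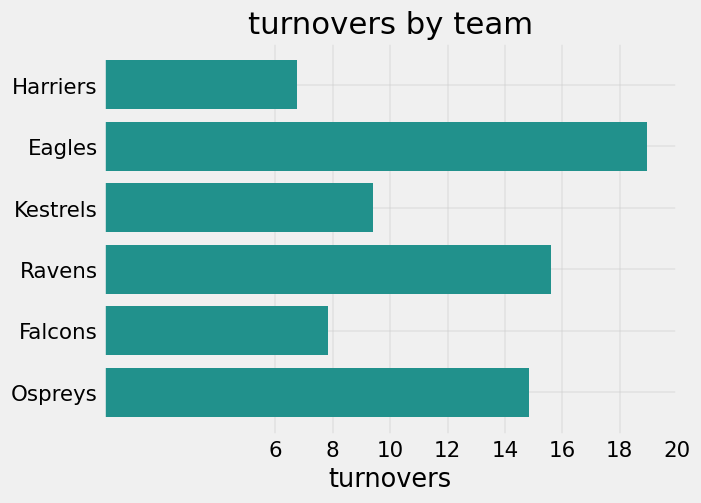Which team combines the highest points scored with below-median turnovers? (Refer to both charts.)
Chart 2 median turnovers ≈ 12; below-median teams: Harriers, Kestrels, Falcons. Among those, Falcons has the highest points scored (≈ 100).

Falcons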